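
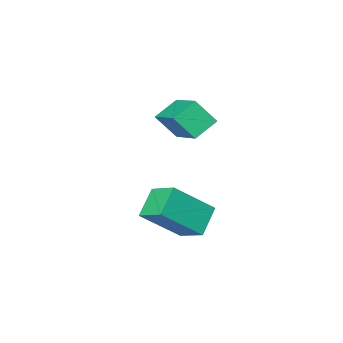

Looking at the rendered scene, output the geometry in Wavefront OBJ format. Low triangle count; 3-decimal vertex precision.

v -4.249 -3.842 -1.145
v -3.666 -4.42 -0.216
v -3.981 -2.036 -0.19
v -3.398 -2.614 0.739
v -3.262 -3.706 -1.679
v -2.679 -4.284 -0.75
v -2.994 -1.9 -0.724
v -2.411 -2.478 0.205
v -2.955 -1.981 -4.527
v -1.512 -2.438 -3.22
v -3.192 -0.82 -3.86
v -1.749 -1.277 -2.552
v -2.071 -1.363 -5.288
v -0.628 -1.82 -3.98
v -2.308 -0.202 -4.62
v -0.865 -0.659 -3.313
f 2 4 1
f 5 2 1
f 1 4 3
f 3 5 1
f 2 8 4
f 6 2 5
f 6 8 2
f 4 8 3
f 7 5 3
f 3 8 7
f 7 6 5
f 8 6 7
f 10 12 9
f 13 10 9
f 9 12 11
f 11 13 9
f 10 16 12
f 14 10 13
f 14 16 10
f 12 16 11
f 15 13 11
f 11 16 15
f 15 14 13
f 16 14 15



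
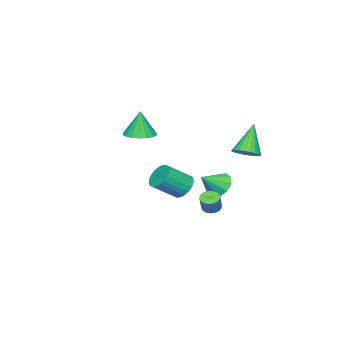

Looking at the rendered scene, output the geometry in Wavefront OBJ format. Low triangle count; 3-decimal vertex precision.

v -1.265 3.83 2.889
v -0.548 3.809 3.327
v -2.395 3.63 4.731
v -0.611 4.13 3.323
v -0.774 4.406 3.253
v -1.011 4.594 3.128
v -1.287 4.666 2.967
v -1.559 4.611 2.793
v -1.787 4.436 2.634
v -1.935 4.17 2.515
v -1.981 3.852 2.452
v -1.918 3.53 2.455
v -1.756 3.254 2.525
v -1.519 3.066 2.65
v -1.243 2.994 2.812
v -0.97 3.049 2.985
v -0.742 3.224 3.144
v -0.594 3.49 3.264
v 2 3.704 -0.067
v 2.276 4.125 -0.311
v 2.777 4.338 0.623
v 2.5 3.916 0.867
v 2.053 4.24 -0.217
v 2.553 4.453 0.716
v 1.818 4.233 -0.09
v 2.318 4.445 0.844
v 1.624 4.104 0.044
v 2.124 4.316 0.977
v 1.516 3.884 0.151
v 2.017 4.096 1.085
v 1.52 3.622 0.209
v 2.02 3.834 1.143
v 1.633 3.379 0.204
v 2.133 3.591 1.137
v 1.83 3.21 0.137
v 2.33 3.423 1.07
v 2.066 3.155 0.023
v 2.566 3.367 0.956
v 2.287 3.225 -0.112
v 2.787 3.438 0.822
v 2.442 3.405 -0.236
v 2.943 3.618 0.698
v 2.496 3.653 -0.321
v 2.996 3.866 0.612
v 2.436 3.913 -0.348
v 2.936 4.126 0.585
v -2.497 -1.129 -1.28
v -2.096 -1.48 -2.005
v -0.882 -2.322 -0.926
v -1.283 -1.971 -0.2
v -1.92 -1.179 -1.968
v -0.705 -2.021 -0.889
v -1.831 -0.87 -1.827
v -0.617 -1.712 -0.747
v -1.844 -0.6 -1.602
v -0.63 -1.442 -0.523
v -1.957 -0.411 -1.328
v -0.742 -1.253 -0.249
v -2.151 -0.331 -1.047
v -0.937 -1.174 0.032
v -2.398 -0.373 -0.801
v -1.184 -1.215 0.278
v -2.661 -0.53 -0.628
v -1.446 -1.372 0.451
v -2.898 -0.778 -0.554
v -1.684 -1.62 0.525
v -3.075 -1.079 -0.591
v -1.86 -1.921 0.488
v -3.163 -1.388 -0.733
v -1.949 -2.23 0.347
v -3.15 -1.658 -0.957
v -1.936 -2.5 0.122
v -3.038 -1.847 -1.231
v -1.823 -2.689 -0.152
v -2.843 -1.926 -1.512
v -1.629 -2.769 -0.433
v -2.596 -1.885 -1.758
v -1.382 -2.727 -0.679
v -2.334 -1.728 -1.931
v -1.119 -2.57 -0.852
v -1.818 -3.678 2.552
v -0.982 -3.151 2.607
v -1.922 -3.702 4.328
v -1.294 -2.84 2.593
v -1.71 -2.695 2.571
v -2.147 -2.744 2.545
v -2.519 -2.979 2.52
v -2.752 -3.353 2.502
v -2.8 -3.79 2.493
v -2.654 -4.206 2.496
v -2.343 -4.517 2.51
v -1.927 -4.662 2.532
v -1.49 -4.612 2.559
v -1.118 -4.378 2.583
v -0.885 -4.004 2.602
v -0.836 -3.567 2.61
v -1.771 1.784 -0.239
v -1.199 1.703 -0.993
v -0.689 1.256 0.639
v -1.123 2.239 -0.764
v -1.295 2.6 -0.335
v -1.649 2.65 0.131
v -2.049 2.369 0.456
v -2.343 1.864 0.515
v -2.419 1.329 0.287
v -2.247 0.967 -0.143
v -1.894 0.917 -0.609
v -1.493 1.199 -0.934
f 2 1 4
f 2 4 3
f 4 1 5
f 4 5 3
f 5 1 6
f 5 6 3
f 6 1 7
f 6 7 3
f 7 1 8
f 7 8 3
f 8 1 9
f 8 9 3
f 9 1 10
f 9 10 3
f 10 1 11
f 10 11 3
f 11 1 12
f 11 12 3
f 12 1 13
f 12 13 3
f 13 1 14
f 13 14 3
f 14 1 15
f 14 15 3
f 15 1 16
f 15 16 3
f 16 1 17
f 16 17 3
f 17 1 18
f 17 18 3
f 18 1 2
f 18 2 3
f 20 19 23
f 20 23 21
f 21 23 24
f 21 24 22
f 23 19 25
f 23 25 24
f 24 25 26
f 24 26 22
f 25 19 27
f 25 27 26
f 26 27 28
f 26 28 22
f 27 19 29
f 27 29 28
f 28 29 30
f 28 30 22
f 29 19 31
f 29 31 30
f 30 31 32
f 30 32 22
f 31 19 33
f 31 33 32
f 32 33 34
f 32 34 22
f 33 19 35
f 33 35 34
f 34 35 36
f 34 36 22
f 35 19 37
f 35 37 36
f 36 37 38
f 36 38 22
f 37 19 39
f 37 39 38
f 38 39 40
f 38 40 22
f 39 19 41
f 39 41 40
f 40 41 42
f 40 42 22
f 41 19 43
f 41 43 42
f 42 43 44
f 42 44 22
f 43 19 45
f 43 45 44
f 44 45 46
f 44 46 22
f 45 19 20
f 45 20 46
f 46 20 21
f 46 21 22
f 48 47 51
f 48 51 49
f 49 51 52
f 49 52 50
f 51 47 53
f 51 53 52
f 52 53 54
f 52 54 50
f 53 47 55
f 53 55 54
f 54 55 56
f 54 56 50
f 55 47 57
f 55 57 56
f 56 57 58
f 56 58 50
f 57 47 59
f 57 59 58
f 58 59 60
f 58 60 50
f 59 47 61
f 59 61 60
f 60 61 62
f 60 62 50
f 61 47 63
f 61 63 62
f 62 63 64
f 62 64 50
f 63 47 65
f 63 65 64
f 64 65 66
f 64 66 50
f 65 47 67
f 65 67 66
f 66 67 68
f 66 68 50
f 67 47 69
f 67 69 68
f 68 69 70
f 68 70 50
f 69 47 71
f 69 71 70
f 70 71 72
f 70 72 50
f 71 47 73
f 71 73 72
f 72 73 74
f 72 74 50
f 73 47 75
f 73 75 74
f 74 75 76
f 74 76 50
f 75 47 77
f 75 77 76
f 76 77 78
f 76 78 50
f 77 47 79
f 77 79 78
f 78 79 80
f 78 80 50
f 79 47 48
f 79 48 80
f 80 48 49
f 80 49 50
f 82 81 84
f 82 84 83
f 84 81 85
f 84 85 83
f 85 81 86
f 85 86 83
f 86 81 87
f 86 87 83
f 87 81 88
f 87 88 83
f 88 81 89
f 88 89 83
f 89 81 90
f 89 90 83
f 90 81 91
f 90 91 83
f 91 81 92
f 91 92 83
f 92 81 93
f 92 93 83
f 93 81 94
f 93 94 83
f 94 81 95
f 94 95 83
f 95 81 96
f 95 96 83
f 96 81 82
f 96 82 83
f 98 97 100
f 98 100 99
f 100 97 101
f 100 101 99
f 101 97 102
f 101 102 99
f 102 97 103
f 102 103 99
f 103 97 104
f 103 104 99
f 104 97 105
f 104 105 99
f 105 97 106
f 105 106 99
f 106 97 107
f 106 107 99
f 107 97 108
f 107 108 99
f 108 97 98
f 108 98 99



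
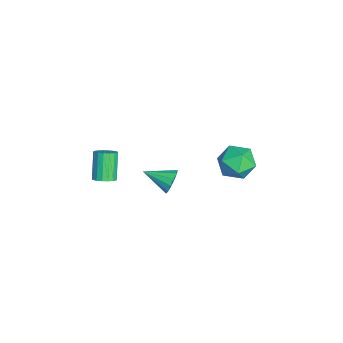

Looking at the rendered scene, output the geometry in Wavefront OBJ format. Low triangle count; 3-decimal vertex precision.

v 0.291 -3.438 0.488
v 0.61 -3.058 0.701
v -0.252 -2.962 1.825
v -0.571 -3.342 1.612
v 0.441 -2.924 0.559
v -0.422 -2.828 1.683
v 0.237 -2.907 0.401
v -0.626 -2.812 1.525
v 0.045 -3.013 0.263
v -0.817 -2.917 1.387
v -0.09 -3.215 0.177
v -0.952 -3.12 1.301
v -0.138 -3.469 0.161
v -1 -3.374 1.286
v -0.087 -3.715 0.221
v -0.95 -3.62 1.345
v 0.05 -3.898 0.342
v -0.813 -3.803 1.466
v 0.242 -3.975 0.496
v -0.62 -3.88 1.62
v 0.446 -3.929 0.648
v -0.417 -3.834 1.772
v 0.614 -3.771 0.764
v -0.248 -3.676 1.888
v 0.708 -3.536 0.816
v -0.154 -3.441 1.94
v 0.707 -3.279 0.794
v -0.155 -3.183 1.918
v -4.34 3.42 -3.515
v -3.548 3.569 -2.89
v -4.392 1.831 -3.07
v -3.6 1.98 -2.445
v -4.506 2.398 -2.23
v -4.473 3.379 -2.505
v -3.467 2.021 -3.455
v -3.434 3.002 -3.73
v -3.008 2.704 -2.853
v -3.65 2.937 -2.095
v -4.29 2.463 -3.865
v -4.932 2.696 -3.107
v -3.478 -0.333 -3.838
v -3.111 -0.219 -3.265
v -3.842 -1.647 -3.342
v -3.47 -0.092 -3.191
v -3.833 -0.041 -3.323
v -4.083 -0.083 -3.618
v -4.14 -0.205 -3.983
v -3.988 -0.367 -4.301
v -3.674 -0.519 -4.473
v -3.297 -0.611 -4.443
v -2.978 -0.616 -4.22
v -2.818 -0.531 -3.877
v -2.867 -0.383 -3.52
f 2 1 5
f 2 5 3
f 3 5 6
f 3 6 4
f 5 1 7
f 5 7 6
f 6 7 8
f 6 8 4
f 7 1 9
f 7 9 8
f 8 9 10
f 8 10 4
f 9 1 11
f 9 11 10
f 10 11 12
f 10 12 4
f 11 1 13
f 11 13 12
f 12 13 14
f 12 14 4
f 13 1 15
f 13 15 14
f 14 15 16
f 14 16 4
f 15 1 17
f 15 17 16
f 16 17 18
f 16 18 4
f 17 1 19
f 17 19 18
f 18 19 20
f 18 20 4
f 19 1 21
f 19 21 20
f 20 21 22
f 20 22 4
f 21 1 23
f 21 23 22
f 22 23 24
f 22 24 4
f 23 1 25
f 23 25 24
f 24 25 26
f 24 26 4
f 25 1 27
f 25 27 26
f 26 27 28
f 26 28 4
f 27 1 2
f 27 2 28
f 28 2 3
f 28 3 4
f 29 40 34
f 29 34 30
f 29 30 36
f 29 36 39
f 29 39 40
f 30 34 38
f 34 40 33
f 40 39 31
f 39 36 35
f 36 30 37
f 32 38 33
f 32 33 31
f 32 31 35
f 32 35 37
f 32 37 38
f 33 38 34
f 31 33 40
f 35 31 39
f 37 35 36
f 38 37 30
f 42 41 44
f 42 44 43
f 44 41 45
f 44 45 43
f 45 41 46
f 45 46 43
f 46 41 47
f 46 47 43
f 47 41 48
f 47 48 43
f 48 41 49
f 48 49 43
f 49 41 50
f 49 50 43
f 50 41 51
f 50 51 43
f 51 41 52
f 51 52 43
f 52 41 53
f 52 53 43
f 53 41 42
f 53 42 43



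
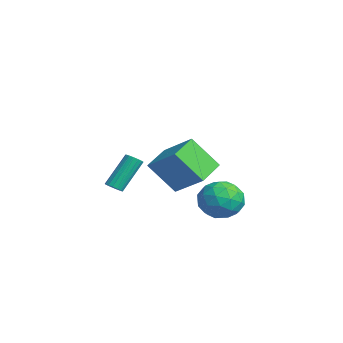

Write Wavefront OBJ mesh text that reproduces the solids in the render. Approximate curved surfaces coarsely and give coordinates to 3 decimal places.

v 2.275 -0.816 -0.225
v 3.77 0.091 0.956
v 2.839 0.396 -1.87
v 4.334 1.303 -0.689
v 3.366 -1.983 -0.711
v 4.861 -1.076 0.47
v 3.93 -0.771 -2.356
v 5.425 0.136 -1.175
v -1.753 -2.267 -4.091
v -1.439 -1.891 -4.267
v -1.954 -0.657 -2.545
v -2.267 -1.033 -2.369
v -1.66 -1.839 -4.37
v -2.174 -0.604 -2.649
v -1.901 -1.884 -4.41
v -2.416 -0.65 -2.688
v -2.108 -2.017 -4.376
v -2.623 -0.783 -2.655
v -2.234 -2.208 -4.277
v -2.749 -0.974 -2.556
v -2.25 -2.412 -4.136
v -2.765 -1.178 -2.414
v -2.152 -2.583 -3.984
v -2.666 -1.349 -2.262
v -1.962 -2.681 -3.856
v -2.477 -1.447 -2.135
v -1.724 -2.685 -3.783
v -2.239 -1.451 -2.061
v -1.493 -2.593 -3.78
v -2.008 -1.359 -2.058
v -1.321 -2.426 -3.848
v -1.836 -1.192 -2.126
v -1.248 -2.223 -3.972
v -1.763 -0.989 -2.25
v -1.291 -2.03 -4.123
v -1.806 -0.796 -2.401
v 2.443 2.043 -3.4
v 3.242 2.162 -4.342
v 3.858 1.118 -2.318
v 4.657 1.237 -3.26
v 4.286 2.24 -2.629
v 3.411 2.811 -3.298
v 3.689 0.469 -3.362
v 2.814 1.04 -4.031
v 4.011 1.19 -4.318
v 4.381 2.284 -3.866
v 2.719 0.996 -2.794
v 3.089 2.09 -2.342
v 2.718 2.184 -3.966
v 4.382 1.096 -2.694
v 4.164 1.685 -2.323
v 4.633 1.756 -2.877
v 2.818 2.565 -3.353
v 3.287 2.636 -3.906
v 3.901 2.681 -2.9
v 3.813 0.644 -2.754
v 4.282 0.715 -3.307
v 2.467 1.524 -3.783
v 2.936 1.595 -4.337
v 3.199 0.599 -3.76
v 3.64 1.682 -4.506
v 4.472 1.139 -3.87
v 3.903 0.687 -3.929
v 3.389 1.023 -4.323
v 3.857 2.326 -4.24
v 4.689 1.782 -3.604
v 4.471 2.371 -3.233
v 3.957 2.707 -3.626
v 4.31 1.754 -4.226
v 2.411 1.498 -3.056
v 3.243 0.954 -2.42
v 3.143 0.573 -3.034
v 2.629 0.909 -3.427
v 2.628 2.141 -2.79
v 3.46 1.598 -2.154
v 3.711 2.257 -2.337
v 3.197 2.593 -2.731
v 2.79 1.526 -2.434
f 2 4 1
f 5 2 1
f 1 4 3
f 3 5 1
f 2 8 4
f 6 2 5
f 6 8 2
f 4 8 3
f 7 5 3
f 3 8 7
f 7 6 5
f 8 6 7
f 10 9 13
f 10 13 11
f 11 13 14
f 11 14 12
f 13 9 15
f 13 15 14
f 14 15 16
f 14 16 12
f 15 9 17
f 15 17 16
f 16 17 18
f 16 18 12
f 17 9 19
f 17 19 18
f 18 19 20
f 18 20 12
f 19 9 21
f 19 21 20
f 20 21 22
f 20 22 12
f 21 9 23
f 21 23 22
f 22 23 24
f 22 24 12
f 23 9 25
f 23 25 24
f 24 25 26
f 24 26 12
f 25 9 27
f 25 27 26
f 26 27 28
f 26 28 12
f 27 9 29
f 27 29 28
f 28 29 30
f 28 30 12
f 29 9 31
f 29 31 30
f 30 31 32
f 30 32 12
f 31 9 33
f 31 33 32
f 32 33 34
f 32 34 12
f 33 9 35
f 33 35 34
f 34 35 36
f 34 36 12
f 35 9 10
f 35 10 36
f 36 10 11
f 36 11 12
f 37 74 53
f 74 48 77
f 53 77 42
f 74 77 53
f 37 53 49
f 53 42 54
f 49 54 38
f 53 54 49
f 37 49 58
f 49 38 59
f 58 59 44
f 49 59 58
f 37 58 70
f 58 44 73
f 70 73 47
f 58 73 70
f 37 70 74
f 70 47 78
f 74 78 48
f 70 78 74
f 38 54 65
f 54 42 68
f 65 68 46
f 54 68 65
f 42 77 55
f 77 48 76
f 55 76 41
f 77 76 55
f 48 78 75
f 78 47 71
f 75 71 39
f 78 71 75
f 47 73 72
f 73 44 60
f 72 60 43
f 73 60 72
f 44 59 64
f 59 38 61
f 64 61 45
f 59 61 64
f 40 66 52
f 66 46 67
f 52 67 41
f 66 67 52
f 40 52 50
f 52 41 51
f 50 51 39
f 52 51 50
f 40 50 57
f 50 39 56
f 57 56 43
f 50 56 57
f 40 57 62
f 57 43 63
f 62 63 45
f 57 63 62
f 40 62 66
f 62 45 69
f 66 69 46
f 62 69 66
f 41 67 55
f 67 46 68
f 55 68 42
f 67 68 55
f 39 51 75
f 51 41 76
f 75 76 48
f 51 76 75
f 43 56 72
f 56 39 71
f 72 71 47
f 56 71 72
f 45 63 64
f 63 43 60
f 64 60 44
f 63 60 64
f 46 69 65
f 69 45 61
f 65 61 38
f 69 61 65



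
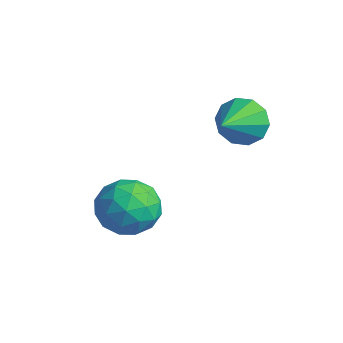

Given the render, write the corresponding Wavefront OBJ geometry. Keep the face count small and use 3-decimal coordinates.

v 1.111 -1.333 -0.149
v 1.672 -2.024 -0.937
v -0.532 -1.556 -1.123
v 0.029 -2.247 -1.911
v -0.147 -2.633 -0.801
v 0.869 -2.496 -0.199
v 0.271 -1.084 -1.861
v 1.287 -0.947 -1.259
v 1.153 -1.87 -1.995
v 0.894 -2.827 -1.34
v 0.246 -0.753 -0.72
v -0.013 -1.71 -0.065
v 1.536 -1.659 -0.458
v -0.396 -1.921 -1.602
v -0.499 -2.148 -0.95
v -0.169 -2.554 -1.413
v 1.064 -1.936 -0.024
v 1.393 -2.342 -0.487
v 0.324 -2.7 -0.407
v -0.253 -1.238 -1.573
v 0.076 -1.644 -2.036
v 1.309 -1.026 -0.647
v 1.639 -1.432 -1.11
v 0.816 -0.88 -1.653
v 1.56 -1.975 -1.543
v 0.594 -2.105 -2.115
v 0.737 -1.422 -2.085
v 1.334 -1.342 -1.732
v 1.408 -2.537 -1.158
v 0.442 -2.668 -1.73
v 0.339 -2.895 -1.078
v 0.936 -2.814 -0.724
v 1.103 -2.447 -1.779
v 0.698 -0.912 -0.33
v -0.268 -1.043 -0.902
v 0.204 -0.766 -1.336
v 0.801 -0.685 -0.982
v 0.546 -1.475 0.055
v -0.42 -1.605 -0.517
v -0.194 -2.238 -0.328
v 0.403 -2.158 0.025
v 0.037 -1.133 -0.281
v 1.562 1.949 2.347
v 2.105 1.844 1.551
v 2.338 0.611 3.053
v 2.395 2.21 1.926
v 2.368 2.477 2.462
v 2.032 2.542 2.954
v 1.517 2.38 3.215
v 1.019 2.054 3.144
v 0.728 1.688 2.769
v 0.756 1.421 2.233
v 1.092 1.356 1.74
v 1.607 1.518 1.48
f 1 38 17
f 38 12 41
f 17 41 6
f 38 41 17
f 1 17 13
f 17 6 18
f 13 18 2
f 17 18 13
f 1 13 22
f 13 2 23
f 22 23 8
f 13 23 22
f 1 22 34
f 22 8 37
f 34 37 11
f 22 37 34
f 1 34 38
f 34 11 42
f 38 42 12
f 34 42 38
f 2 18 29
f 18 6 32
f 29 32 10
f 18 32 29
f 6 41 19
f 41 12 40
f 19 40 5
f 41 40 19
f 12 42 39
f 42 11 35
f 39 35 3
f 42 35 39
f 11 37 36
f 37 8 24
f 36 24 7
f 37 24 36
f 8 23 28
f 23 2 25
f 28 25 9
f 23 25 28
f 4 30 16
f 30 10 31
f 16 31 5
f 30 31 16
f 4 16 14
f 16 5 15
f 14 15 3
f 16 15 14
f 4 14 21
f 14 3 20
f 21 20 7
f 14 20 21
f 4 21 26
f 21 7 27
f 26 27 9
f 21 27 26
f 4 26 30
f 26 9 33
f 30 33 10
f 26 33 30
f 5 31 19
f 31 10 32
f 19 32 6
f 31 32 19
f 3 15 39
f 15 5 40
f 39 40 12
f 15 40 39
f 7 20 36
f 20 3 35
f 36 35 11
f 20 35 36
f 9 27 28
f 27 7 24
f 28 24 8
f 27 24 28
f 10 33 29
f 33 9 25
f 29 25 2
f 33 25 29
f 44 43 46
f 44 46 45
f 46 43 47
f 46 47 45
f 47 43 48
f 47 48 45
f 48 43 49
f 48 49 45
f 49 43 50
f 49 50 45
f 50 43 51
f 50 51 45
f 51 43 52
f 51 52 45
f 52 43 53
f 52 53 45
f 53 43 54
f 53 54 45
f 54 43 44
f 54 44 45



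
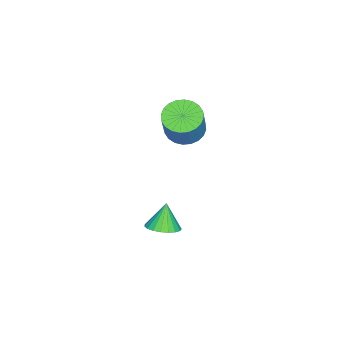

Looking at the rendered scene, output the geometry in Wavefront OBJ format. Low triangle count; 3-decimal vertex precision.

v 0.422 -2.975 -3.647
v 1.065 -2.361 -3.26
v -0.282 -3.105 -2.273
v 0.775 -2.11 -3.385
v 0.423 -2.009 -3.555
v 0.071 -2.075 -3.741
v -0.22 -2.296 -3.911
v -0.4 -2.635 -4.036
v -0.438 -3.032 -4.093
v -0.328 -3.42 -4.073
v -0.088 -3.73 -3.98
v 0.241 -3.91 -3.829
v 0.6 -3.928 -3.647
v 0.929 -3.781 -3.465
v 1.17 -3.495 -3.314
v 1.281 -3.119 -3.221
v 1.244 -2.717 -3.202
v -2.386 -3.025 2.275
v -1.406 -3.151 1.815
v -0.554 -2.921 3.565
v -1.534 -2.795 4.025
v -1.458 -2.73 1.785
v -0.606 -2.5 3.535
v -1.652 -2.354 1.829
v -0.8 -2.124 3.579
v -1.957 -2.08 1.942
v -1.105 -1.85 3.692
v -2.327 -1.95 2.105
v -1.476 -1.72 3.855
v -2.707 -1.984 2.294
v -1.855 -1.753 4.044
v -3.037 -2.176 2.48
v -2.186 -1.945 4.23
v -3.269 -2.497 2.635
v -2.417 -2.267 4.385
v -3.366 -2.899 2.735
v -2.514 -2.669 4.485
v -3.314 -3.32 2.765
v -2.462 -3.09 4.515
v -3.12 -3.696 2.721
v -2.268 -3.466 4.471
v -2.815 -3.97 2.608
v -1.963 -3.74 4.358
v -2.444 -4.1 2.445
v -1.593 -3.87 4.195
v -2.065 -4.067 2.256
v -1.213 -3.836 4.006
v -1.734 -3.875 2.07
v -0.883 -3.644 3.82
v -1.503 -3.553 1.915
v -0.651 -3.323 3.665
f 2 1 4
f 2 4 3
f 4 1 5
f 4 5 3
f 5 1 6
f 5 6 3
f 6 1 7
f 6 7 3
f 7 1 8
f 7 8 3
f 8 1 9
f 8 9 3
f 9 1 10
f 9 10 3
f 10 1 11
f 10 11 3
f 11 1 12
f 11 12 3
f 12 1 13
f 12 13 3
f 13 1 14
f 13 14 3
f 14 1 15
f 14 15 3
f 15 1 16
f 15 16 3
f 16 1 17
f 16 17 3
f 17 1 2
f 17 2 3
f 19 18 22
f 19 22 20
f 20 22 23
f 20 23 21
f 22 18 24
f 22 24 23
f 23 24 25
f 23 25 21
f 24 18 26
f 24 26 25
f 25 26 27
f 25 27 21
f 26 18 28
f 26 28 27
f 27 28 29
f 27 29 21
f 28 18 30
f 28 30 29
f 29 30 31
f 29 31 21
f 30 18 32
f 30 32 31
f 31 32 33
f 31 33 21
f 32 18 34
f 32 34 33
f 33 34 35
f 33 35 21
f 34 18 36
f 34 36 35
f 35 36 37
f 35 37 21
f 36 18 38
f 36 38 37
f 37 38 39
f 37 39 21
f 38 18 40
f 38 40 39
f 39 40 41
f 39 41 21
f 40 18 42
f 40 42 41
f 41 42 43
f 41 43 21
f 42 18 44
f 42 44 43
f 43 44 45
f 43 45 21
f 44 18 46
f 44 46 45
f 45 46 47
f 45 47 21
f 46 18 48
f 46 48 47
f 47 48 49
f 47 49 21
f 48 18 50
f 48 50 49
f 49 50 51
f 49 51 21
f 50 18 19
f 50 19 51
f 51 19 20
f 51 20 21



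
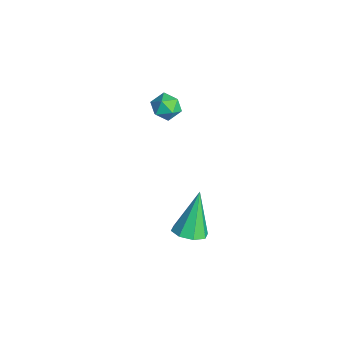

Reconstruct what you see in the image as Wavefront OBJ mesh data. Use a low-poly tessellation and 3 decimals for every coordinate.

v -2.071 -1.14 0.389
v -1.629 -0.83 -0.013
v -1.291 -1.29 1.133
v -0.849 -0.98 0.731
v -1.346 -0.629 1.019
v -1.828 -0.537 0.559
v -1.092 -1.583 0.561
v -1.574 -1.491 0.101
v -1.024 -1.104 0.094
v -1.181 -0.514 0.377
v -1.739 -1.606 0.743
v -1.896 -1.016 1.026
v 3.595 -1.69 -2.068
v 4.151 -1.252 -2.01
v 2.945 -1.09 -0.352
v 3.725 -1.017 -2.254
v 3.224 -1.177 -2.388
v 2.94 -1.637 -2.335
v 3.04 -2.128 -2.125
v 3.465 -2.363 -1.882
v 3.967 -2.203 -1.747
v 4.251 -1.743 -1.8
f 1 12 6
f 1 6 2
f 1 2 8
f 1 8 11
f 1 11 12
f 2 6 10
f 6 12 5
f 12 11 3
f 11 8 7
f 8 2 9
f 4 10 5
f 4 5 3
f 4 3 7
f 4 7 9
f 4 9 10
f 5 10 6
f 3 5 12
f 7 3 11
f 9 7 8
f 10 9 2
f 14 13 16
f 14 16 15
f 16 13 17
f 16 17 15
f 17 13 18
f 17 18 15
f 18 13 19
f 18 19 15
f 19 13 20
f 19 20 15
f 20 13 21
f 20 21 15
f 21 13 22
f 21 22 15
f 22 13 14
f 22 14 15



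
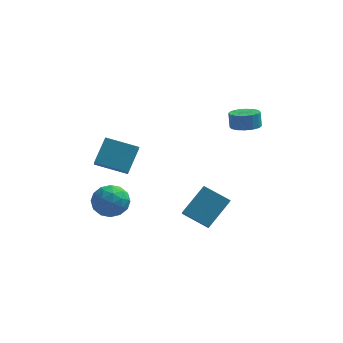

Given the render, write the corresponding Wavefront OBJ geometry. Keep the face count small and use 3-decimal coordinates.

v -4.679 1.94 0.212
v -4.555 1.061 0.973
v -4.162 3.137 1.51
v -4.038 2.257 2.272
v -2.762 1.723 -0.352
v -2.638 0.843 0.41
v -2.245 2.919 0.947
v -2.121 2.04 1.708
v -3.169 0.102 -0.987
v -2.393 -0.738 -0.902
v -4.527 -1.122 -0.678
v -3.751 -1.962 -0.593
v -3.812 -1.153 0.217
v -2.972 -0.397 0.026
v -3.948 -1.463 -1.606
v -3.108 -0.707 -1.797
v -2.875 -1.705 -1.285
v -2.791 -1.514 -0.158
v -4.129 -0.346 -1.422
v -4.045 -0.155 -0.295
v -2.661 -0.211 -0.972
v -4.259 -1.649 -0.608
v -4.294 -1.174 -0.132
v -3.838 -1.668 -0.082
v -3.002 -0.01 -0.426
v -2.546 -0.504 -0.376
v -3.38 -0.748 0.282
v -4.374 -1.356 -1.204
v -3.918 -1.85 -1.154
v -3.082 -0.192 -1.498
v -2.626 -0.686 -1.448
v -3.54 -1.112 -1.862
v -2.489 -1.273 -1.147
v -3.287 -1.992 -0.965
v -3.403 -1.699 -1.561
v -2.909 -1.254 -1.673
v -2.439 -1.16 -0.485
v -3.238 -1.879 -0.303
v -3.273 -1.404 0.173
v -2.78 -0.96 0.061
v -2.722 -1.728 -0.709
v -3.682 0.019 -1.277
v -4.481 -0.7 -1.095
v -4.14 -0.9 -1.641
v -3.647 -0.456 -1.753
v -3.633 0.132 -0.615
v -4.431 -0.587 -0.433
v -4.011 -0.606 0.093
v -3.517 -0.161 -0.019
v -4.198 -0.132 -0.871
v 3.737 3.553 2.701
v 4.633 3.563 2.785
v 4.539 3.837 3.763
v 3.643 3.827 3.679
v 4.52 3.995 2.653
v 4.425 4.269 3.631
v 4.196 4.309 2.534
v 4.102 4.583 3.512
v 3.75 4.42 2.459
v 3.656 4.694 3.437
v 3.3 4.299 2.45
v 3.206 4.573 3.428
v 2.968 3.978 2.508
v 2.873 4.252 3.486
v 2.841 3.543 2.617
v 2.747 3.817 3.595
v 2.955 3.111 2.749
v 2.86 3.385 3.727
v 3.278 2.797 2.868
v 3.184 3.071 3.846
v 3.724 2.686 2.943
v 3.63 2.96 3.921
v 4.174 2.807 2.952
v 4.08 3.081 3.93
v 4.507 3.128 2.894
v 4.412 3.402 3.872
v 0.509 -1.542 -1.097
v 1.617 -0.33 0.275
v 0.43 -0.569 -1.893
v 1.538 0.644 -0.521
v 2.002 -2.044 -1.859
v 3.11 -0.831 -0.487
v 1.923 -1.07 -2.655
v 3.031 0.142 -1.283
f 2 4 1
f 5 2 1
f 1 4 3
f 3 5 1
f 2 8 4
f 6 2 5
f 6 8 2
f 4 8 3
f 7 5 3
f 3 8 7
f 7 6 5
f 8 6 7
f 9 46 25
f 46 20 49
f 25 49 14
f 46 49 25
f 9 25 21
f 25 14 26
f 21 26 10
f 25 26 21
f 9 21 30
f 21 10 31
f 30 31 16
f 21 31 30
f 9 30 42
f 30 16 45
f 42 45 19
f 30 45 42
f 9 42 46
f 42 19 50
f 46 50 20
f 42 50 46
f 10 26 37
f 26 14 40
f 37 40 18
f 26 40 37
f 14 49 27
f 49 20 48
f 27 48 13
f 49 48 27
f 20 50 47
f 50 19 43
f 47 43 11
f 50 43 47
f 19 45 44
f 45 16 32
f 44 32 15
f 45 32 44
f 16 31 36
f 31 10 33
f 36 33 17
f 31 33 36
f 12 38 24
f 38 18 39
f 24 39 13
f 38 39 24
f 12 24 22
f 24 13 23
f 22 23 11
f 24 23 22
f 12 22 29
f 22 11 28
f 29 28 15
f 22 28 29
f 12 29 34
f 29 15 35
f 34 35 17
f 29 35 34
f 12 34 38
f 34 17 41
f 38 41 18
f 34 41 38
f 13 39 27
f 39 18 40
f 27 40 14
f 39 40 27
f 11 23 47
f 23 13 48
f 47 48 20
f 23 48 47
f 15 28 44
f 28 11 43
f 44 43 19
f 28 43 44
f 17 35 36
f 35 15 32
f 36 32 16
f 35 32 36
f 18 41 37
f 41 17 33
f 37 33 10
f 41 33 37
f 52 51 55
f 52 55 53
f 53 55 56
f 53 56 54
f 55 51 57
f 55 57 56
f 56 57 58
f 56 58 54
f 57 51 59
f 57 59 58
f 58 59 60
f 58 60 54
f 59 51 61
f 59 61 60
f 60 61 62
f 60 62 54
f 61 51 63
f 61 63 62
f 62 63 64
f 62 64 54
f 63 51 65
f 63 65 64
f 64 65 66
f 64 66 54
f 65 51 67
f 65 67 66
f 66 67 68
f 66 68 54
f 67 51 69
f 67 69 68
f 68 69 70
f 68 70 54
f 69 51 71
f 69 71 70
f 70 71 72
f 70 72 54
f 71 51 73
f 71 73 72
f 72 73 74
f 72 74 54
f 73 51 75
f 73 75 74
f 74 75 76
f 74 76 54
f 75 51 52
f 75 52 76
f 76 52 53
f 76 53 54
f 78 80 77
f 81 78 77
f 77 80 79
f 79 81 77
f 78 84 80
f 82 78 81
f 82 84 78
f 80 84 79
f 83 81 79
f 79 84 83
f 83 82 81
f 84 82 83



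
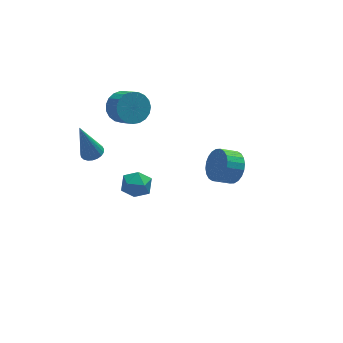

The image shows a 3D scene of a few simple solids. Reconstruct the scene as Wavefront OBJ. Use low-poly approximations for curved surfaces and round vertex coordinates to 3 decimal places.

v -1.229 3.392 1.021
v -0.755 2.984 0.346
v -0.476 2.02 1.125
v -0.951 2.428 1.799
v -0.486 3.198 0.514
v -0.207 2.234 1.293
v -0.346 3.445 0.77
v -0.067 2.482 1.549
v -0.358 3.683 1.069
v -0.079 2.72 1.848
v -0.521 3.871 1.36
v -0.242 2.907 2.139
v -0.807 3.976 1.592
v -0.528 3.012 2.371
v -1.165 3.98 1.725
v -0.887 3.016 2.504
v -1.535 3.882 1.737
v -1.256 2.918 2.515
v -1.852 3.699 1.624
v -1.573 2.736 2.403
v -2.061 3.464 1.407
v -1.782 2.5 2.186
v -2.127 3.215 1.124
v -1.848 2.252 1.902
v -2.037 2.998 0.822
v -1.758 2.034 1.601
v -1.807 2.848 0.555
v -1.529 1.885 1.334
v -1.478 2.793 0.368
v -1.199 1.829 1.147
v -1.106 2.841 0.294
v -0.827 1.877 1.073
v 4.023 1.654 -4.137
v 4.428 1.153 -3.426
v 3.501 1.164 -2.891
v 3.097 1.666 -3.603
v 4.496 1.504 -3.315
v 3.569 1.515 -2.781
v 4.492 1.879 -3.33
v 3.565 1.89 -2.795
v 4.417 2.219 -3.468
v 3.49 2.23 -2.933
v 4.281 2.473 -3.707
v 3.355 2.484 -3.172
v 4.107 2.603 -4.012
v 3.18 2.614 -3.478
v 3.92 2.588 -4.336
v 2.993 2.599 -3.802
v 3.748 2.431 -4.63
v 2.822 2.442 -4.096
v 3.619 2.156 -4.849
v 2.692 2.167 -4.314
v 3.551 1.805 -4.959
v 2.624 1.816 -4.425
v 3.555 1.43 -4.945
v 2.628 1.441 -4.41
v 3.63 1.09 -4.807
v 2.703 1.101 -4.272
v 3.765 0.836 -4.568
v 2.839 0.847 -4.033
v 3.94 0.706 -4.262
v 3.013 0.717 -3.728
v 4.127 0.721 -3.938
v 3.2 0.732 -3.404
v 4.298 0.878 -3.644
v 3.372 0.889 -3.11
v -2.773 -2.715 1.574
v -2.037 -3.05 1.528
v -3.083 -3.53 2.552
v -2.347 -3.865 2.506
v -2.43 -3.107 2.777
v -2.239 -2.603 2.172
v -2.881 -3.977 1.908
v -2.69 -3.473 1.303
v -2.104 -3.83 1.734
v -1.826 -3.292 2.271
v -3.294 -3.288 1.809
v -3.016 -2.75 2.346
v -3.062 2.642 -1.447
v -2.479 2.561 -1.288
v -3.618 2.778 0.667
v -2.493 2.814 -1.309
v -2.607 3.036 -1.353
v -2.799 3.191 -1.413
v -3.036 3.25 -1.479
v -3.278 3.205 -1.54
v -3.483 3.062 -1.585
v -3.615 2.846 -1.605
v -3.651 2.595 -1.599
v -3.586 2.352 -1.566
v -3.43 2.159 -1.512
v -3.21 2.05 -1.448
v -2.965 2.043 -1.383
v -2.737 2.14 -1.329
v -2.565 2.323 -1.296
f 2 1 5
f 2 5 3
f 3 5 6
f 3 6 4
f 5 1 7
f 5 7 6
f 6 7 8
f 6 8 4
f 7 1 9
f 7 9 8
f 8 9 10
f 8 10 4
f 9 1 11
f 9 11 10
f 10 11 12
f 10 12 4
f 11 1 13
f 11 13 12
f 12 13 14
f 12 14 4
f 13 1 15
f 13 15 14
f 14 15 16
f 14 16 4
f 15 1 17
f 15 17 16
f 16 17 18
f 16 18 4
f 17 1 19
f 17 19 18
f 18 19 20
f 18 20 4
f 19 1 21
f 19 21 20
f 20 21 22
f 20 22 4
f 21 1 23
f 21 23 22
f 22 23 24
f 22 24 4
f 23 1 25
f 23 25 24
f 24 25 26
f 24 26 4
f 25 1 27
f 25 27 26
f 26 27 28
f 26 28 4
f 27 1 29
f 27 29 28
f 28 29 30
f 28 30 4
f 29 1 31
f 29 31 30
f 30 31 32
f 30 32 4
f 31 1 2
f 31 2 32
f 32 2 3
f 32 3 4
f 34 33 37
f 34 37 35
f 35 37 38
f 35 38 36
f 37 33 39
f 37 39 38
f 38 39 40
f 38 40 36
f 39 33 41
f 39 41 40
f 40 41 42
f 40 42 36
f 41 33 43
f 41 43 42
f 42 43 44
f 42 44 36
f 43 33 45
f 43 45 44
f 44 45 46
f 44 46 36
f 45 33 47
f 45 47 46
f 46 47 48
f 46 48 36
f 47 33 49
f 47 49 48
f 48 49 50
f 48 50 36
f 49 33 51
f 49 51 50
f 50 51 52
f 50 52 36
f 51 33 53
f 51 53 52
f 52 53 54
f 52 54 36
f 53 33 55
f 53 55 54
f 54 55 56
f 54 56 36
f 55 33 57
f 55 57 56
f 56 57 58
f 56 58 36
f 57 33 59
f 57 59 58
f 58 59 60
f 58 60 36
f 59 33 61
f 59 61 60
f 60 61 62
f 60 62 36
f 61 33 63
f 61 63 62
f 62 63 64
f 62 64 36
f 63 33 65
f 63 65 64
f 64 65 66
f 64 66 36
f 65 33 34
f 65 34 66
f 66 34 35
f 66 35 36
f 67 78 72
f 67 72 68
f 67 68 74
f 67 74 77
f 67 77 78
f 68 72 76
f 72 78 71
f 78 77 69
f 77 74 73
f 74 68 75
f 70 76 71
f 70 71 69
f 70 69 73
f 70 73 75
f 70 75 76
f 71 76 72
f 69 71 78
f 73 69 77
f 75 73 74
f 76 75 68
f 80 79 82
f 80 82 81
f 82 79 83
f 82 83 81
f 83 79 84
f 83 84 81
f 84 79 85
f 84 85 81
f 85 79 86
f 85 86 81
f 86 79 87
f 86 87 81
f 87 79 88
f 87 88 81
f 88 79 89
f 88 89 81
f 89 79 90
f 89 90 81
f 90 79 91
f 90 91 81
f 91 79 92
f 91 92 81
f 92 79 93
f 92 93 81
f 93 79 94
f 93 94 81
f 94 79 95
f 94 95 81
f 95 79 80
f 95 80 81



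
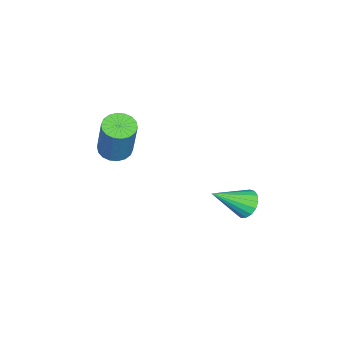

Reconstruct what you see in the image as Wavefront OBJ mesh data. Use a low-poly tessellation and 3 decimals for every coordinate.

v -3.394 -0.954 3.243
v -3.031 -1.367 3.22
v -2.563 -1.039 4.714
v -2.926 -0.626 4.737
v -2.902 -1.176 3.137
v -2.434 -0.848 4.632
v -2.87 -0.941 3.076
v -2.402 -0.613 4.57
v -2.942 -0.709 3.047
v -2.474 -0.381 4.542
v -3.104 -0.525 3.058
v -2.635 -0.197 4.552
v -3.322 -0.426 3.105
v -2.854 -0.099 4.599
v -3.556 -0.432 3.179
v -3.087 -0.104 4.673
v -3.757 -0.541 3.266
v -3.289 -0.213 4.76
v -3.886 -0.732 3.348
v -3.418 -0.404 4.843
v -3.918 -0.967 3.41
v -3.45 -0.639 4.904
v -3.846 -1.199 3.438
v -3.378 -0.871 4.933
v -3.685 -1.383 3.428
v -3.216 -1.055 4.922
v -3.466 -1.481 3.381
v -2.998 -1.154 4.875
v -3.233 -1.476 3.307
v -2.764 -1.148 4.801
v -3.604 3.2 1.48
v -3.266 3.588 1.643
v -2.936 2.28 2.28
v -3.458 3.597 1.815
v -3.684 3.516 1.91
v -3.892 3.362 1.907
v -4.034 3.171 1.806
v -4.077 2.987 1.631
v -4.012 2.851 1.42
v -3.854 2.795 1.224
v -3.639 2.832 1.086
v -3.415 2.953 1.038
v -3.235 3.131 1.092
v -3.14 3.324 1.235
v -3.151 3.489 1.433
f 2 1 5
f 2 5 3
f 3 5 6
f 3 6 4
f 5 1 7
f 5 7 6
f 6 7 8
f 6 8 4
f 7 1 9
f 7 9 8
f 8 9 10
f 8 10 4
f 9 1 11
f 9 11 10
f 10 11 12
f 10 12 4
f 11 1 13
f 11 13 12
f 12 13 14
f 12 14 4
f 13 1 15
f 13 15 14
f 14 15 16
f 14 16 4
f 15 1 17
f 15 17 16
f 16 17 18
f 16 18 4
f 17 1 19
f 17 19 18
f 18 19 20
f 18 20 4
f 19 1 21
f 19 21 20
f 20 21 22
f 20 22 4
f 21 1 23
f 21 23 22
f 22 23 24
f 22 24 4
f 23 1 25
f 23 25 24
f 24 25 26
f 24 26 4
f 25 1 27
f 25 27 26
f 26 27 28
f 26 28 4
f 27 1 29
f 27 29 28
f 28 29 30
f 28 30 4
f 29 1 2
f 29 2 30
f 30 2 3
f 30 3 4
f 32 31 34
f 32 34 33
f 34 31 35
f 34 35 33
f 35 31 36
f 35 36 33
f 36 31 37
f 36 37 33
f 37 31 38
f 37 38 33
f 38 31 39
f 38 39 33
f 39 31 40
f 39 40 33
f 40 31 41
f 40 41 33
f 41 31 42
f 41 42 33
f 42 31 43
f 42 43 33
f 43 31 44
f 43 44 33
f 44 31 45
f 44 45 33
f 45 31 32
f 45 32 33



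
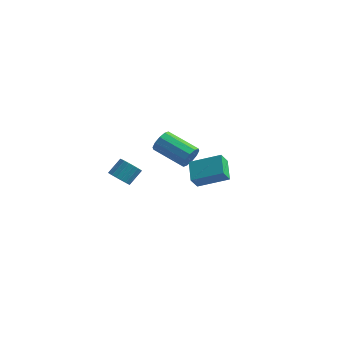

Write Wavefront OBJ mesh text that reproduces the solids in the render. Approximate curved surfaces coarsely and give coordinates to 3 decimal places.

v 2.227 -0.824 -1.814
v 2.085 -1.326 -1.093
v 1.583 0.243 -1.197
v 1.441 -0.26 -0.476
v 3.839 -0.26 -1.104
v 3.697 -0.763 -0.383
v 3.195 0.806 -0.487
v 3.053 0.304 0.234
v -0.122 3.133 -2.525
v 0.127 3.557 -1.959
v -1.848 3.771 -1.249
v -2.098 3.347 -1.815
v 0.029 3.837 -2.316
v -1.946 4.051 -1.605
v -0.126 3.848 -2.752
v -2.102 4.062 -2.042
v -0.281 3.586 -3.102
v -2.256 3.8 -2.391
v -0.374 3.15 -3.231
v -2.35 3.365 -2.521
v -0.372 2.709 -3.091
v -2.347 2.923 -2.381
v -0.274 2.429 -2.735
v -2.249 2.643 -2.024
v -0.118 2.418 -2.298
v -2.094 2.632 -1.588
v 0.036 2.68 -1.949
v -1.939 2.894 -1.238
v 0.13 3.115 -1.819
v -1.846 3.33 -1.109
v -0.525 -4.336 0.027
v -0.13 -4.787 0.325
v 0.181 -4.036 1.051
v -0.215 -3.584 0.753
v 0.05 -4.665 0.121
v 0.361 -3.914 0.848
v 0.117 -4.478 -0.101
v 0.428 -3.727 0.625
v 0.056 -4.262 -0.298
v 0.367 -3.511 0.428
v -0.12 -4.061 -0.43
v 0.191 -3.31 0.296
v -0.376 -3.915 -0.472
v -0.065 -3.163 0.254
v -0.662 -3.851 -0.416
v -0.351 -3.1 0.311
v -0.921 -3.884 -0.271
v -0.61 -3.133 0.455
v -1.101 -4.006 -0.068
v -0.79 -3.255 0.659
v -1.168 -4.193 0.155
v -0.857 -3.442 0.881
v -1.107 -4.409 0.352
v -0.796 -3.658 1.078
v -0.931 -4.61 0.484
v -0.62 -3.859 1.21
v -0.675 -4.757 0.526
v -0.364 -4.005 1.252
v -0.389 -4.82 0.469
v -0.078 -4.069 1.196
f 2 4 1
f 5 2 1
f 1 4 3
f 3 5 1
f 2 8 4
f 6 2 5
f 6 8 2
f 4 8 3
f 7 5 3
f 3 8 7
f 7 6 5
f 8 6 7
f 10 9 13
f 10 13 11
f 11 13 14
f 11 14 12
f 13 9 15
f 13 15 14
f 14 15 16
f 14 16 12
f 15 9 17
f 15 17 16
f 16 17 18
f 16 18 12
f 17 9 19
f 17 19 18
f 18 19 20
f 18 20 12
f 19 9 21
f 19 21 20
f 20 21 22
f 20 22 12
f 21 9 23
f 21 23 22
f 22 23 24
f 22 24 12
f 23 9 25
f 23 25 24
f 24 25 26
f 24 26 12
f 25 9 27
f 25 27 26
f 26 27 28
f 26 28 12
f 27 9 29
f 27 29 28
f 28 29 30
f 28 30 12
f 29 9 10
f 29 10 30
f 30 10 11
f 30 11 12
f 32 31 35
f 32 35 33
f 33 35 36
f 33 36 34
f 35 31 37
f 35 37 36
f 36 37 38
f 36 38 34
f 37 31 39
f 37 39 38
f 38 39 40
f 38 40 34
f 39 31 41
f 39 41 40
f 40 41 42
f 40 42 34
f 41 31 43
f 41 43 42
f 42 43 44
f 42 44 34
f 43 31 45
f 43 45 44
f 44 45 46
f 44 46 34
f 45 31 47
f 45 47 46
f 46 47 48
f 46 48 34
f 47 31 49
f 47 49 48
f 48 49 50
f 48 50 34
f 49 31 51
f 49 51 50
f 50 51 52
f 50 52 34
f 51 31 53
f 51 53 52
f 52 53 54
f 52 54 34
f 53 31 55
f 53 55 54
f 54 55 56
f 54 56 34
f 55 31 57
f 55 57 56
f 56 57 58
f 56 58 34
f 57 31 59
f 57 59 58
f 58 59 60
f 58 60 34
f 59 31 32
f 59 32 60
f 60 32 33
f 60 33 34



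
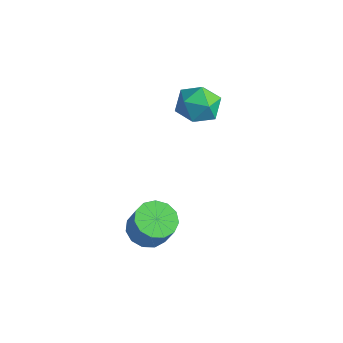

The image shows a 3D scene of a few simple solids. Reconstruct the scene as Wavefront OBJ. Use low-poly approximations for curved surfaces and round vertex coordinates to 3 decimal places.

v 0.64 4.533 2.699
v 1.065 3.83 1.886
v -0.845 3.41 2.894
v -0.42 2.707 2.081
v 0.105 2.787 3.108
v 1.023 3.481 2.988
v -0.803 3.759 1.792
v 0.115 4.453 1.672
v 0.174 3.351 1.325
v 0.735 2.75 2.139
v -0.515 4.49 2.641
v 0.046 3.889 3.455
v 1.22 -0.272 -3.598
v 2.108 0.009 -4.038
v 2.828 -0.046 -2.621
v 1.94 -0.328 -2.182
v 1.84 0.5 -3.883
v 2.559 0.444 -2.466
v 1.375 0.745 -3.637
v 2.094 0.69 -2.22
v 0.861 0.668 -3.379
v 1.58 0.612 -1.962
v 0.461 0.292 -3.191
v 1.18 0.236 -1.774
v 0.302 -0.263 -3.132
v 1.021 -0.319 -1.715
v 0.435 -0.821 -3.221
v 1.154 -0.877 -1.804
v 0.817 -1.205 -3.43
v 1.536 -1.261 -2.013
v 1.327 -1.292 -3.693
v 2.046 -1.348 -2.276
v 1.803 -1.056 -3.925
v 2.523 -1.112 -2.508
v 2.095 -0.571 -4.054
v 2.814 -0.626 -2.637
f 1 12 6
f 1 6 2
f 1 2 8
f 1 8 11
f 1 11 12
f 2 6 10
f 6 12 5
f 12 11 3
f 11 8 7
f 8 2 9
f 4 10 5
f 4 5 3
f 4 3 7
f 4 7 9
f 4 9 10
f 5 10 6
f 3 5 12
f 7 3 11
f 9 7 8
f 10 9 2
f 14 13 17
f 14 17 15
f 15 17 18
f 15 18 16
f 17 13 19
f 17 19 18
f 18 19 20
f 18 20 16
f 19 13 21
f 19 21 20
f 20 21 22
f 20 22 16
f 21 13 23
f 21 23 22
f 22 23 24
f 22 24 16
f 23 13 25
f 23 25 24
f 24 25 26
f 24 26 16
f 25 13 27
f 25 27 26
f 26 27 28
f 26 28 16
f 27 13 29
f 27 29 28
f 28 29 30
f 28 30 16
f 29 13 31
f 29 31 30
f 30 31 32
f 30 32 16
f 31 13 33
f 31 33 32
f 32 33 34
f 32 34 16
f 33 13 35
f 33 35 34
f 34 35 36
f 34 36 16
f 35 13 14
f 35 14 36
f 36 14 15
f 36 15 16



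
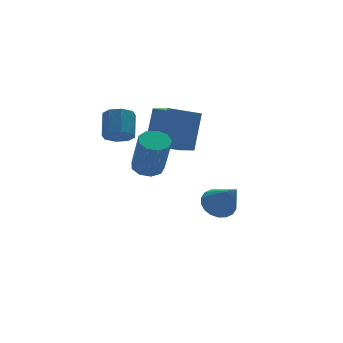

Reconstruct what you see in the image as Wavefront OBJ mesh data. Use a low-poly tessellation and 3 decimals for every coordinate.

v 1.008 2.731 -1.781
v 1.806 2.966 -1.666
v 1.192 1.409 -0.359
v 1.619 3.19 -1.433
v 1.311 3.324 -1.269
v 0.943 3.34 -1.206
v 0.587 3.236 -1.257
v 0.315 3.031 -1.412
v 0.18 2.767 -1.639
v 0.209 2.496 -1.895
v 0.396 2.272 -2.129
v 0.705 2.138 -2.293
v 1.073 2.122 -2.356
v 1.428 2.227 -2.305
v 1.7 2.431 -2.15
v 1.835 2.695 -1.922
v -2.87 1.489 1.799
v -2.532 0.923 1.564
v -2.552 0.145 3.406
v -2.89 0.711 3.641
v -2.217 1.255 1.707
v -2.237 0.476 3.549
v -2.208 1.695 1.893
v -2.228 0.917 3.736
v -2.508 2.04 2.036
v -2.529 1.261 3.878
v -2.978 2.127 2.067
v -2.998 1.348 3.909
v -3.397 1.915 1.973
v -3.418 1.137 3.815
v -3.57 1.504 1.798
v -3.59 0.726 3.64
v -3.415 1.087 1.623
v -3.435 0.308 3.465
v -3.005 0.857 1.53
v -3.025 0.079 3.372
v -0.561 3.391 1.478
v -0.512 2.013 2.042
v -2.061 3.556 2.01
v -2.012 2.178 2.574
v 0.132 4.122 3.206
v 0.181 2.744 3.77
v -1.368 4.287 3.738
v -1.319 2.909 4.302
v -3.716 2.514 3.264
v -3.205 2.699 2.838
v -2.793 3.57 3.71
v -3.304 3.386 4.136
v -3.644 2.982 2.762
v -3.232 3.854 3.634
v -4.125 2.992 2.98
v -3.713 3.863 3.852
v -4.367 2.721 3.364
v -3.954 3.593 4.236
v -4.227 2.33 3.69
v -3.815 3.201 4.562
v -3.788 2.046 3.766
v -3.376 2.918 4.638
v -3.307 2.037 3.548
v -2.895 2.908 4.42
v -3.066 2.307 3.164
v -2.653 3.179 4.036
f 2 1 4
f 2 4 3
f 4 1 5
f 4 5 3
f 5 1 6
f 5 6 3
f 6 1 7
f 6 7 3
f 7 1 8
f 7 8 3
f 8 1 9
f 8 9 3
f 9 1 10
f 9 10 3
f 10 1 11
f 10 11 3
f 11 1 12
f 11 12 3
f 12 1 13
f 12 13 3
f 13 1 14
f 13 14 3
f 14 1 15
f 14 15 3
f 15 1 16
f 15 16 3
f 16 1 2
f 16 2 3
f 18 17 21
f 18 21 19
f 19 21 22
f 19 22 20
f 21 17 23
f 21 23 22
f 22 23 24
f 22 24 20
f 23 17 25
f 23 25 24
f 24 25 26
f 24 26 20
f 25 17 27
f 25 27 26
f 26 27 28
f 26 28 20
f 27 17 29
f 27 29 28
f 28 29 30
f 28 30 20
f 29 17 31
f 29 31 30
f 30 31 32
f 30 32 20
f 31 17 33
f 31 33 32
f 32 33 34
f 32 34 20
f 33 17 35
f 33 35 34
f 34 35 36
f 34 36 20
f 35 17 18
f 35 18 36
f 36 18 19
f 36 19 20
f 38 40 37
f 41 38 37
f 37 40 39
f 39 41 37
f 38 44 40
f 42 38 41
f 42 44 38
f 40 44 39
f 43 41 39
f 39 44 43
f 43 42 41
f 44 42 43
f 46 45 49
f 46 49 47
f 47 49 50
f 47 50 48
f 49 45 51
f 49 51 50
f 50 51 52
f 50 52 48
f 51 45 53
f 51 53 52
f 52 53 54
f 52 54 48
f 53 45 55
f 53 55 54
f 54 55 56
f 54 56 48
f 55 45 57
f 55 57 56
f 56 57 58
f 56 58 48
f 57 45 59
f 57 59 58
f 58 59 60
f 58 60 48
f 59 45 61
f 59 61 60
f 60 61 62
f 60 62 48
f 61 45 46
f 61 46 62
f 62 46 47
f 62 47 48



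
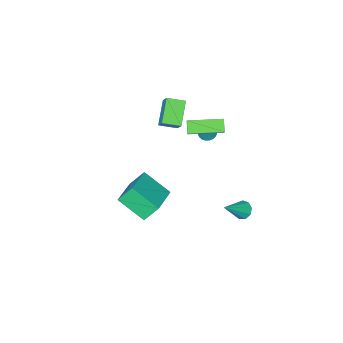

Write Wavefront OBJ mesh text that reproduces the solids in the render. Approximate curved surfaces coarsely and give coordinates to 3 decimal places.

v -1.407 -4.72 3.001
v -1.115 -3.99 3.92
v -2.269 -4.04 2.734
v -1.977 -3.309 3.654
v -0.363 -3.811 1.946
v -0.071 -3.08 2.866
v -1.225 -3.13 1.68
v -0.933 -2.4 2.599
v -4.055 -3.859 -1.014
v -3.615 -4.207 -1.114
v -3.325 -3.421 0.674
v -3.536 -4.001 -1.201
v -3.547 -3.771 -1.256
v -3.646 -3.556 -1.269
v -3.816 -3.393 -1.238
v -4.027 -3.311 -1.168
v -4.243 -3.324 -1.071
v -4.426 -3.429 -0.965
v -4.546 -3.608 -0.866
v -4.58 -3.831 -0.793
v -4.524 -4.059 -0.759
v -4.387 -4.252 -0.768
v -4.193 -4.377 -0.82
v -3.974 -4.412 -0.905
v -3.77 -4.352 -1.009
v -3.202 0.51 -4.573
v -2.805 0.696 -5.053
v -1.738 0.55 -3.347
v -2.981 1.052 -4.854
v -3.261 1.155 -4.524
v -3.513 0.956 -4.217
v -3.619 0.548 -4.076
v -3.531 0.122 -4.168
v -3.288 -0.122 -4.449
v -3.006 -0.071 -4.788
v -2.815 0.252 -5.027
v 1.382 -0.448 -0.677
v 2.07 -1.952 0.431
v 3.083 0.709 -0.163
v 3.77 -0.795 0.945
v 2.05 -0.945 -1.765
v 2.737 -2.449 -0.657
v 3.75 0.212 -1.251
v 4.438 -1.292 -0.143
v -2.064 0.058 3.187
v -2.409 -0.462 3.793
v -1.621 0.624 3.925
v -1.967 0.105 4.531
v -0.393 -1.145 3.109
v -0.739 -1.664 3.715
v 0.049 -0.578 3.847
v -0.296 -1.098 4.453
f 2 4 1
f 5 2 1
f 1 4 3
f 3 5 1
f 2 8 4
f 6 2 5
f 6 8 2
f 4 8 3
f 7 5 3
f 3 8 7
f 7 6 5
f 8 6 7
f 10 9 12
f 10 12 11
f 12 9 13
f 12 13 11
f 13 9 14
f 13 14 11
f 14 9 15
f 14 15 11
f 15 9 16
f 15 16 11
f 16 9 17
f 16 17 11
f 17 9 18
f 17 18 11
f 18 9 19
f 18 19 11
f 19 9 20
f 19 20 11
f 20 9 21
f 20 21 11
f 21 9 22
f 21 22 11
f 22 9 23
f 22 23 11
f 23 9 24
f 23 24 11
f 24 9 25
f 24 25 11
f 25 9 10
f 25 10 11
f 27 26 29
f 27 29 28
f 29 26 30
f 29 30 28
f 30 26 31
f 30 31 28
f 31 26 32
f 31 32 28
f 32 26 33
f 32 33 28
f 33 26 34
f 33 34 28
f 34 26 35
f 34 35 28
f 35 26 36
f 35 36 28
f 36 26 27
f 36 27 28
f 38 40 37
f 41 38 37
f 37 40 39
f 39 41 37
f 38 44 40
f 42 38 41
f 42 44 38
f 40 44 39
f 43 41 39
f 39 44 43
f 43 42 41
f 44 42 43
f 46 48 45
f 49 46 45
f 45 48 47
f 47 49 45
f 46 52 48
f 50 46 49
f 50 52 46
f 48 52 47
f 51 49 47
f 47 52 51
f 51 50 49
f 52 50 51



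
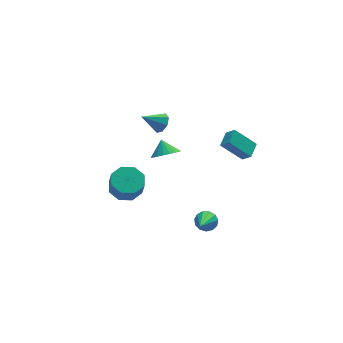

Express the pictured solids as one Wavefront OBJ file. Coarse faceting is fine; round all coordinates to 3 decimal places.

v -3.733 -3.439 3.263
v -2.937 -3.972 3.014
v -2.911 -4.435 4.088
v -3.707 -3.901 4.337
v -2.754 -3.295 3.301
v -2.728 -3.758 4.376
v -3.145 -2.702 3.566
v -3.119 -3.165 4.64
v -3.88 -2.541 3.653
v -3.854 -3.004 4.727
v -4.529 -2.905 3.512
v -4.503 -3.368 4.586
v -4.712 -3.582 3.224
v -4.686 -4.045 4.299
v -4.321 -4.175 2.96
v -4.295 -4.638 4.034
v -3.586 -4.336 2.873
v -3.56 -4.799 3.947
v 2.763 -0.103 2.438
v 3.138 -0.555 2.996
v 3.379 0.752 2.718
v 3.754 0.299 3.276
v 3.966 -0.579 1.244
v 4.341 -1.032 1.802
v 4.582 0.275 1.524
v 4.957 -0.177 2.082
v 0.136 2.12 0.278
v 1.018 2.342 0.14
v 0.064 2.88 1.042
v 0.82 2.587 -0.122
v 0.487 2.739 -0.305
v 0.084 2.768 -0.372
v -0.309 2.669 -0.311
v -0.613 2.461 -0.133
v -0.769 2.186 0.127
v -0.746 1.897 0.417
v -0.548 1.653 0.679
v -0.215 1.501 0.862
v 0.188 1.471 0.929
v 0.58 1.57 0.867
v 0.885 1.778 0.689
v 1.041 2.054 0.429
v 0.362 3.918 1.651
v 0.767 3.729 2.229
v -0.842 3.962 2.509
v 0.738 4.283 2.159
v 0.489 4.623 1.792
v 0.166 4.549 1.342
v -0.042 4.106 1.073
v -0.013 3.553 1.142
v 0.236 3.213 1.51
v 0.559 3.286 1.959
v 1.195 -2.621 -1.99
v 1.836 -2.859 -1.837
v 0.385 -4.079 -0.87
v 1.745 -2.595 -1.558
v 1.481 -2.339 -1.416
v 1.125 -2.172 -1.457
v 0.792 -2.148 -1.667
v 0.587 -2.274 -1.979
v 0.575 -2.51 -2.295
v 0.76 -2.781 -2.514
v 1.083 -3.001 -2.567
v 1.442 -3.1 -2.436
v 1.722 -3.047 -2.164
f 2 1 5
f 2 5 3
f 3 5 6
f 3 6 4
f 5 1 7
f 5 7 6
f 6 7 8
f 6 8 4
f 7 1 9
f 7 9 8
f 8 9 10
f 8 10 4
f 9 1 11
f 9 11 10
f 10 11 12
f 10 12 4
f 11 1 13
f 11 13 12
f 12 13 14
f 12 14 4
f 13 1 15
f 13 15 14
f 14 15 16
f 14 16 4
f 15 1 17
f 15 17 16
f 16 17 18
f 16 18 4
f 17 1 2
f 17 2 18
f 18 2 3
f 18 3 4
f 20 22 19
f 23 20 19
f 19 22 21
f 21 23 19
f 20 26 22
f 24 20 23
f 24 26 20
f 22 26 21
f 25 23 21
f 21 26 25
f 25 24 23
f 26 24 25
f 28 27 30
f 28 30 29
f 30 27 31
f 30 31 29
f 31 27 32
f 31 32 29
f 32 27 33
f 32 33 29
f 33 27 34
f 33 34 29
f 34 27 35
f 34 35 29
f 35 27 36
f 35 36 29
f 36 27 37
f 36 37 29
f 37 27 38
f 37 38 29
f 38 27 39
f 38 39 29
f 39 27 40
f 39 40 29
f 40 27 41
f 40 41 29
f 41 27 42
f 41 42 29
f 42 27 28
f 42 28 29
f 44 43 46
f 44 46 45
f 46 43 47
f 46 47 45
f 47 43 48
f 47 48 45
f 48 43 49
f 48 49 45
f 49 43 50
f 49 50 45
f 50 43 51
f 50 51 45
f 51 43 52
f 51 52 45
f 52 43 44
f 52 44 45
f 54 53 56
f 54 56 55
f 56 53 57
f 56 57 55
f 57 53 58
f 57 58 55
f 58 53 59
f 58 59 55
f 59 53 60
f 59 60 55
f 60 53 61
f 60 61 55
f 61 53 62
f 61 62 55
f 62 53 63
f 62 63 55
f 63 53 64
f 63 64 55
f 64 53 65
f 64 65 55
f 65 53 54
f 65 54 55



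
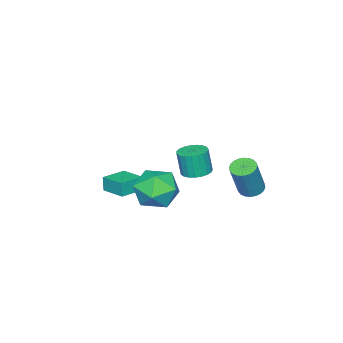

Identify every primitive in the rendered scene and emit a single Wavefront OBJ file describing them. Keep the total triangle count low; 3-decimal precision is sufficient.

v 2.167 0.958 -1.054
v 3.036 1.389 -0.298
v 3.044 -0.829 -1.042
v 3.913 -0.398 -0.286
v 2.759 -0.537 0.119
v 2.218 0.567 0.111
v 3.862 -0.007 -1.451
v 3.321 1.097 -1.459
v 4.084 0.793 -0.543
v 3.402 0.465 0.427
v 2.678 0.095 -1.767
v 1.996 -0.233 -0.797
v 0.818 -3.257 -2.797
v 0.732 -3.36 -1.978
v 1.081 -1.947 -2.604
v 0.994 -2.05 -1.785
v 2.106 -3.53 -2.695
v 2.019 -3.633 -1.876
v 2.368 -2.22 -2.502
v 2.282 -2.323 -1.683
v 1.569 1.486 0.185
v 2.127 1.009 0.092
v 2.149 0.777 1.401
v 1.591 1.254 1.495
v 2.276 1.274 0.136
v 2.298 1.043 1.445
v 2.303 1.576 0.189
v 2.325 1.345 1.498
v 2.203 1.863 0.241
v 2.225 1.631 1.551
v 1.994 2.084 0.284
v 2.016 1.852 1.593
v 1.711 2.201 0.309
v 1.733 1.97 1.619
v 1.403 2.195 0.314
v 1.425 1.964 1.623
v 1.124 2.067 0.296
v 1.146 1.835 1.605
v 0.922 1.838 0.258
v 0.944 1.606 1.568
v 0.832 1.548 0.209
v 0.854 1.316 1.518
v 0.869 1.247 0.155
v 0.891 1.015 1.464
v 1.028 0.988 0.106
v 1.05 0.756 1.416
v 1.279 0.814 0.071
v 1.301 0.583 1.381
v 1.581 0.757 0.056
v 1.603 0.526 1.366
v 1.881 0.826 0.063
v 1.903 0.594 1.373
v -3.203 1.366 -3.433
v -2.579 1.428 -3.698
v -1.774 1.455 -1.791
v -2.397 1.394 -1.527
v -2.649 1.682 -3.671
v -1.844 1.709 -1.765
v -2.804 1.889 -3.609
v -1.999 1.916 -1.702
v -3.019 2.016 -3.52
v -2.214 2.043 -1.613
v -3.263 2.044 -3.418
v -2.457 2.071 -1.511
v -3.497 1.969 -3.318
v -2.691 1.996 -1.411
v -3.686 1.802 -3.236
v -2.881 1.829 -1.329
v -3.802 1.569 -3.183
v -2.996 1.596 -1.277
v -3.826 1.305 -3.169
v -3.021 1.332 -1.262
v -3.756 1.051 -3.195
v -2.951 1.078 -1.289
v -3.601 0.844 -3.258
v -2.796 0.871 -1.351
v -3.386 0.717 -3.347
v -2.581 0.744 -1.44
v -3.143 0.689 -3.449
v -2.337 0.716 -1.542
v -2.909 0.764 -3.549
v -2.103 0.791 -1.642
v -2.719 0.931 -3.631
v -1.914 0.958 -1.724
v -2.604 1.164 -3.683
v -1.798 1.191 -1.777
f 1 12 6
f 1 6 2
f 1 2 8
f 1 8 11
f 1 11 12
f 2 6 10
f 6 12 5
f 12 11 3
f 11 8 7
f 8 2 9
f 4 10 5
f 4 5 3
f 4 3 7
f 4 7 9
f 4 9 10
f 5 10 6
f 3 5 12
f 7 3 11
f 9 7 8
f 10 9 2
f 14 16 13
f 17 14 13
f 13 16 15
f 15 17 13
f 14 20 16
f 18 14 17
f 18 20 14
f 16 20 15
f 19 17 15
f 15 20 19
f 19 18 17
f 20 18 19
f 22 21 25
f 22 25 23
f 23 25 26
f 23 26 24
f 25 21 27
f 25 27 26
f 26 27 28
f 26 28 24
f 27 21 29
f 27 29 28
f 28 29 30
f 28 30 24
f 29 21 31
f 29 31 30
f 30 31 32
f 30 32 24
f 31 21 33
f 31 33 32
f 32 33 34
f 32 34 24
f 33 21 35
f 33 35 34
f 34 35 36
f 34 36 24
f 35 21 37
f 35 37 36
f 36 37 38
f 36 38 24
f 37 21 39
f 37 39 38
f 38 39 40
f 38 40 24
f 39 21 41
f 39 41 40
f 40 41 42
f 40 42 24
f 41 21 43
f 41 43 42
f 42 43 44
f 42 44 24
f 43 21 45
f 43 45 44
f 44 45 46
f 44 46 24
f 45 21 47
f 45 47 46
f 46 47 48
f 46 48 24
f 47 21 49
f 47 49 48
f 48 49 50
f 48 50 24
f 49 21 51
f 49 51 50
f 50 51 52
f 50 52 24
f 51 21 22
f 51 22 52
f 52 22 23
f 52 23 24
f 54 53 57
f 54 57 55
f 55 57 58
f 55 58 56
f 57 53 59
f 57 59 58
f 58 59 60
f 58 60 56
f 59 53 61
f 59 61 60
f 60 61 62
f 60 62 56
f 61 53 63
f 61 63 62
f 62 63 64
f 62 64 56
f 63 53 65
f 63 65 64
f 64 65 66
f 64 66 56
f 65 53 67
f 65 67 66
f 66 67 68
f 66 68 56
f 67 53 69
f 67 69 68
f 68 69 70
f 68 70 56
f 69 53 71
f 69 71 70
f 70 71 72
f 70 72 56
f 71 53 73
f 71 73 72
f 72 73 74
f 72 74 56
f 73 53 75
f 73 75 74
f 74 75 76
f 74 76 56
f 75 53 77
f 75 77 76
f 76 77 78
f 76 78 56
f 77 53 79
f 77 79 78
f 78 79 80
f 78 80 56
f 79 53 81
f 79 81 80
f 80 81 82
f 80 82 56
f 81 53 83
f 81 83 82
f 82 83 84
f 82 84 56
f 83 53 85
f 83 85 84
f 84 85 86
f 84 86 56
f 85 53 54
f 85 54 86
f 86 54 55
f 86 55 56



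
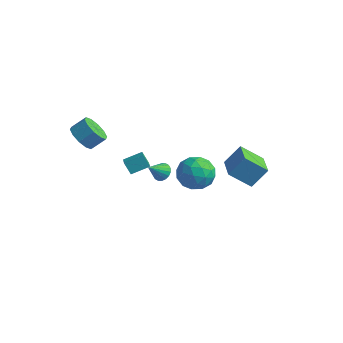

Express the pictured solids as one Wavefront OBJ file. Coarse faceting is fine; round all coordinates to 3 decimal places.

v -2.118 1.199 -2.006
v -1.677 1.452 -1.601
v -2.362 0.261 -1.154
v -1.921 1.586 -1.522
v -2.204 1.644 -1.54
v -2.47 1.614 -1.65
v -2.666 1.501 -1.83
v -2.754 1.329 -2.045
v -2.715 1.131 -2.252
v -2.559 0.946 -2.411
v -2.315 0.811 -2.489
v -2.032 0.754 -2.471
v -1.766 0.784 -2.362
v -1.57 0.897 -2.181
v -1.482 1.069 -1.966
v -1.52 1.267 -1.759
v 2.134 1.531 0.72
v 2.652 2.323 1.858
v 3.168 2.318 -0.298
v 3.686 3.11 0.841
v 3.374 0.29 1.019
v 3.892 1.082 2.158
v 4.408 1.077 0.002
v 4.926 1.869 1.14
v -1.757 2.453 -1.718
v -0.888 3.237 -1.307
v -0.652 2.083 -3.353
v 0.217 2.867 -2.942
v 0.027 1.79 -2.356
v -0.656 2.019 -1.346
v -0.884 3.301 -3.314
v -1.567 3.53 -2.304
v -0.348 3.761 -2.294
v 0.215 2.828 -1.702
v -1.755 2.492 -2.958
v -1.192 1.559 -2.366
v -1.419 2.877 -1.369
v -0.121 2.443 -3.291
v -0.232 1.81 -2.947
v 0.279 2.271 -2.705
v -1.283 2.161 -1.392
v -0.772 2.622 -1.151
v -0.234 1.772 -1.767
v -0.768 2.698 -3.509
v -0.257 3.159 -3.268
v -1.819 3.049 -1.955
v -1.308 3.51 -1.713
v -1.306 3.548 -2.893
v -0.591 3.647 -1.708
v 0.058 3.429 -2.669
v -0.589 3.684 -2.887
v -0.991 3.819 -2.293
v -0.26 3.098 -1.36
v 0.389 2.88 -2.321
v 0.277 2.247 -1.977
v -0.124 2.382 -1.383
v 0.057 3.406 -1.94
v -1.929 2.44 -2.339
v -1.28 2.222 -3.3
v -1.416 2.938 -3.277
v -1.817 3.073 -2.683
v -1.598 1.891 -1.991
v -0.949 1.673 -2.952
v -0.549 1.501 -2.367
v -0.951 1.636 -1.773
v -1.597 1.914 -2.72
v -2.06 -1.61 -0.478
v -2.538 -1.631 0.261
v -2.698 -0.947 -0.871
v -3.176 -0.968 -0.133
v -1.404 -0.712 -0.027
v -1.882 -0.733 0.711
v -2.042 -0.049 -0.421
v -2.52 -0.07 0.318
v -3.659 -3.908 3.208
v -3.181 -3.536 2.489
v -2.663 -2.88 3.173
v -3.141 -3.252 3.892
v -3.668 -3.227 2.561
v -3.149 -2.571 3.244
v -4.151 -3.177 2.88
v -3.632 -2.521 3.563
v -4.446 -3.407 3.324
v -3.928 -2.751 4.008
v -4.441 -3.828 3.724
v -3.923 -3.172 4.408
v -4.137 -4.28 3.927
v -3.619 -3.624 4.611
v -3.651 -4.589 3.856
v -3.132 -3.933 4.539
v -3.168 -4.639 3.537
v -2.649 -3.983 4.22
v -2.872 -4.409 3.092
v -2.354 -3.753 3.776
v -2.877 -3.988 2.692
v -2.359 -3.332 3.376
f 2 1 4
f 2 4 3
f 4 1 5
f 4 5 3
f 5 1 6
f 5 6 3
f 6 1 7
f 6 7 3
f 7 1 8
f 7 8 3
f 8 1 9
f 8 9 3
f 9 1 10
f 9 10 3
f 10 1 11
f 10 11 3
f 11 1 12
f 11 12 3
f 12 1 13
f 12 13 3
f 13 1 14
f 13 14 3
f 14 1 15
f 14 15 3
f 15 1 16
f 15 16 3
f 16 1 2
f 16 2 3
f 18 20 17
f 21 18 17
f 17 20 19
f 19 21 17
f 18 24 20
f 22 18 21
f 22 24 18
f 20 24 19
f 23 21 19
f 19 24 23
f 23 22 21
f 24 22 23
f 25 62 41
f 62 36 65
f 41 65 30
f 62 65 41
f 25 41 37
f 41 30 42
f 37 42 26
f 41 42 37
f 25 37 46
f 37 26 47
f 46 47 32
f 37 47 46
f 25 46 58
f 46 32 61
f 58 61 35
f 46 61 58
f 25 58 62
f 58 35 66
f 62 66 36
f 58 66 62
f 26 42 53
f 42 30 56
f 53 56 34
f 42 56 53
f 30 65 43
f 65 36 64
f 43 64 29
f 65 64 43
f 36 66 63
f 66 35 59
f 63 59 27
f 66 59 63
f 35 61 60
f 61 32 48
f 60 48 31
f 61 48 60
f 32 47 52
f 47 26 49
f 52 49 33
f 47 49 52
f 28 54 40
f 54 34 55
f 40 55 29
f 54 55 40
f 28 40 38
f 40 29 39
f 38 39 27
f 40 39 38
f 28 38 45
f 38 27 44
f 45 44 31
f 38 44 45
f 28 45 50
f 45 31 51
f 50 51 33
f 45 51 50
f 28 50 54
f 50 33 57
f 54 57 34
f 50 57 54
f 29 55 43
f 55 34 56
f 43 56 30
f 55 56 43
f 27 39 63
f 39 29 64
f 63 64 36
f 39 64 63
f 31 44 60
f 44 27 59
f 60 59 35
f 44 59 60
f 33 51 52
f 51 31 48
f 52 48 32
f 51 48 52
f 34 57 53
f 57 33 49
f 53 49 26
f 57 49 53
f 68 70 67
f 71 68 67
f 67 70 69
f 69 71 67
f 68 74 70
f 72 68 71
f 72 74 68
f 70 74 69
f 73 71 69
f 69 74 73
f 73 72 71
f 74 72 73
f 76 75 79
f 76 79 77
f 77 79 80
f 77 80 78
f 79 75 81
f 79 81 80
f 80 81 82
f 80 82 78
f 81 75 83
f 81 83 82
f 82 83 84
f 82 84 78
f 83 75 85
f 83 85 84
f 84 85 86
f 84 86 78
f 85 75 87
f 85 87 86
f 86 87 88
f 86 88 78
f 87 75 89
f 87 89 88
f 88 89 90
f 88 90 78
f 89 75 91
f 89 91 90
f 90 91 92
f 90 92 78
f 91 75 93
f 91 93 92
f 92 93 94
f 92 94 78
f 93 75 95
f 93 95 94
f 94 95 96
f 94 96 78
f 95 75 76
f 95 76 96
f 96 76 77
f 96 77 78



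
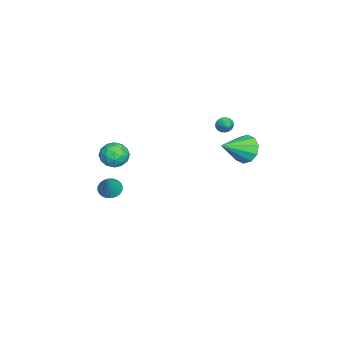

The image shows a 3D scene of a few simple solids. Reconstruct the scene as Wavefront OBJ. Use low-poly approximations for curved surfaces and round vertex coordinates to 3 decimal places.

v -2.668 -3.073 2.247
v -1.819 -2.886 1.8
v -3.081 -4.034 1.06
v -2.232 -3.847 0.613
v -2.244 -4.367 1.441
v -1.989 -3.773 2.175
v -2.911 -3.147 0.685
v -2.656 -2.553 1.419
v -1.969 -2.932 0.835
v -1.557 -3.685 1.302
v -3.343 -3.235 1.558
v -2.931 -3.988 2.025
v -2.207 -2.895 2.128
v -2.693 -4.025 0.732
v -2.7 -4.331 1.219
v -2.201 -4.22 0.956
v -2.307 -3.417 2.348
v -1.808 -3.306 2.085
v -2.058 -4.177 1.874
v -3.092 -3.614 0.775
v -2.593 -3.503 0.512
v -2.699 -2.7 1.904
v -2.2 -2.589 1.641
v -2.842 -2.743 0.986
v -1.796 -2.812 1.298
v -2.039 -3.377 0.6
v -2.438 -2.965 0.642
v -2.288 -2.616 1.074
v -1.554 -3.255 1.572
v -1.797 -3.82 0.874
v -1.804 -4.126 1.361
v -1.654 -3.776 1.792
v -1.642 -3.282 1.005
v -3.103 -3.1 1.986
v -3.346 -3.665 1.288
v -3.246 -3.144 1.068
v -3.096 -2.794 1.499
v -2.861 -3.543 2.26
v -3.104 -4.108 1.562
v -2.612 -4.304 1.786
v -2.462 -3.955 2.218
v -3.258 -3.638 1.855
v -1.887 4.474 3.132
v -1.261 4.439 2.29
v -0.593 3.186 4.148
v -1.066 4.931 2.665
v -1.184 5.249 3.218
v -1.57 5.271 3.739
v -2.078 4.988 4.028
v -2.513 4.51 3.975
v -2.709 4.017 3.6
v -2.591 3.7 3.046
v -2.204 3.678 2.526
v -1.696 3.961 2.237
v -4.007 2.947 3.733
v -3.752 2.798 3.246
v -3.033 3.333 4.127
v -3.821 3.02 3.2
v -3.922 3.229 3.245
v -4.039 3.389 3.376
v -4.149 3.473 3.568
v -4.235 3.466 3.788
v -4.282 3.369 3.999
v -4.282 3.199 4.165
v -4.233 2.986 4.255
v -4.146 2.765 4.256
v -4.035 2.576 4.166
v -3.919 2.451 4.001
v -3.818 2.412 3.79
v -3.75 2.465 3.569
v -3.727 2.602 3.377
v -3.383 -3.941 -2.272
v -2.893 -3.459 -2.64
v -2.257 -3.939 -0.768
v -3.079 -3.261 -2.502
v -3.311 -3.167 -2.328
v -3.553 -3.191 -2.147
v -3.77 -3.329 -1.984
v -3.928 -3.56 -1.865
v -4.004 -3.85 -1.808
v -3.984 -4.153 -1.822
v -3.873 -4.424 -1.905
v -3.688 -4.622 -2.043
v -3.456 -4.716 -2.216
v -3.213 -4.692 -2.398
v -2.996 -4.554 -2.561
v -2.838 -4.323 -2.68
v -2.763 -4.033 -2.737
v -2.783 -3.73 -2.723
f 1 38 17
f 38 12 41
f 17 41 6
f 38 41 17
f 1 17 13
f 17 6 18
f 13 18 2
f 17 18 13
f 1 13 22
f 13 2 23
f 22 23 8
f 13 23 22
f 1 22 34
f 22 8 37
f 34 37 11
f 22 37 34
f 1 34 38
f 34 11 42
f 38 42 12
f 34 42 38
f 2 18 29
f 18 6 32
f 29 32 10
f 18 32 29
f 6 41 19
f 41 12 40
f 19 40 5
f 41 40 19
f 12 42 39
f 42 11 35
f 39 35 3
f 42 35 39
f 11 37 36
f 37 8 24
f 36 24 7
f 37 24 36
f 8 23 28
f 23 2 25
f 28 25 9
f 23 25 28
f 4 30 16
f 30 10 31
f 16 31 5
f 30 31 16
f 4 16 14
f 16 5 15
f 14 15 3
f 16 15 14
f 4 14 21
f 14 3 20
f 21 20 7
f 14 20 21
f 4 21 26
f 21 7 27
f 26 27 9
f 21 27 26
f 4 26 30
f 26 9 33
f 30 33 10
f 26 33 30
f 5 31 19
f 31 10 32
f 19 32 6
f 31 32 19
f 3 15 39
f 15 5 40
f 39 40 12
f 15 40 39
f 7 20 36
f 20 3 35
f 36 35 11
f 20 35 36
f 9 27 28
f 27 7 24
f 28 24 8
f 27 24 28
f 10 33 29
f 33 9 25
f 29 25 2
f 33 25 29
f 44 43 46
f 44 46 45
f 46 43 47
f 46 47 45
f 47 43 48
f 47 48 45
f 48 43 49
f 48 49 45
f 49 43 50
f 49 50 45
f 50 43 51
f 50 51 45
f 51 43 52
f 51 52 45
f 52 43 53
f 52 53 45
f 53 43 54
f 53 54 45
f 54 43 44
f 54 44 45
f 56 55 58
f 56 58 57
f 58 55 59
f 58 59 57
f 59 55 60
f 59 60 57
f 60 55 61
f 60 61 57
f 61 55 62
f 61 62 57
f 62 55 63
f 62 63 57
f 63 55 64
f 63 64 57
f 64 55 65
f 64 65 57
f 65 55 66
f 65 66 57
f 66 55 67
f 66 67 57
f 67 55 68
f 67 68 57
f 68 55 69
f 68 69 57
f 69 55 70
f 69 70 57
f 70 55 71
f 70 71 57
f 71 55 56
f 71 56 57
f 73 72 75
f 73 75 74
f 75 72 76
f 75 76 74
f 76 72 77
f 76 77 74
f 77 72 78
f 77 78 74
f 78 72 79
f 78 79 74
f 79 72 80
f 79 80 74
f 80 72 81
f 80 81 74
f 81 72 82
f 81 82 74
f 82 72 83
f 82 83 74
f 83 72 84
f 83 84 74
f 84 72 85
f 84 85 74
f 85 72 86
f 85 86 74
f 86 72 87
f 86 87 74
f 87 72 88
f 87 88 74
f 88 72 89
f 88 89 74
f 89 72 73
f 89 73 74



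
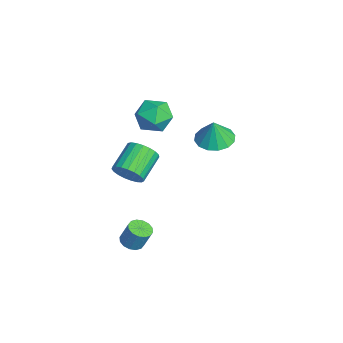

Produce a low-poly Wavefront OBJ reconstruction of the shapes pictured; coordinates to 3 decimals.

v 2.926 -2.29 1.116
v 3.314 -2.336 1.721
v 2.361 -1.576 2.389
v 1.974 -1.53 1.784
v 3.424 -2.088 1.595
v 2.471 -1.328 2.264
v 3.448 -1.875 1.387
v 2.495 -1.114 2.055
v 3.382 -1.733 1.131
v 2.429 -0.973 1.8
v 3.237 -1.688 0.873
v 2.285 -0.927 1.542
v 3.038 -1.747 0.657
v 2.086 -0.986 1.326
v 2.82 -1.899 0.52
v 1.868 -1.139 1.189
v 2.621 -2.12 0.487
v 1.668 -1.36 1.155
v 2.474 -2.37 0.561
v 1.521 -1.609 1.23
v 2.405 -2.606 0.732
v 1.453 -1.846 1.401
v 2.427 -2.787 0.969
v 1.474 -2.027 1.638
v 2.534 -2.883 1.232
v 1.582 -2.123 1.9
v 2.71 -2.876 1.474
v 1.757 -2.116 2.142
v 2.923 -2.768 1.655
v 1.97 -2.007 2.323
v 3.137 -2.577 1.742
v 2.184 -1.817 2.41
v -1.17 -0.268 0.521
v -0.777 -0.651 1.28
v -2.543 -0.489 1.12
v -2.15 -0.872 1.879
v -2.052 0.044 1.712
v -1.203 0.18 1.342
v -2.117 -1.32 1.058
v -1.268 -1.184 0.688
v -1.363 -1.301 1.611
v -1.322 -0.458 2.016
v -1.998 -0.682 0.384
v -1.957 0.161 0.789
v -2.68 2.236 -1.301
v -1.907 2.684 -1.413
v -2.44 2.124 -0.099
v -2.225 3.012 -1.319
v -2.664 3.132 -1.221
v -3.107 3.012 -1.143
v -3.436 2.684 -1.108
v -3.562 2.236 -1.125
v -3.452 1.787 -1.188
v -3.135 1.459 -1.282
v -2.695 1.339 -1.381
v -2.252 1.46 -1.458
v -1.923 1.788 -1.493
v -1.797 2.236 -1.476
v 1.652 -2.002 -4.164
v 2.03 -2.398 -4.108
v 2.246 -2.054 -3.14
v 1.868 -1.658 -3.196
v 2.171 -2.176 -4.218
v 2.387 -1.833 -3.25
v 2.173 -1.908 -4.314
v 2.389 -1.565 -3.345
v 2.035 -1.665 -4.369
v 2.252 -1.322 -3.401
v 1.795 -1.512 -4.37
v 2.011 -1.169 -3.401
v 1.517 -1.49 -4.315
v 1.733 -1.147 -3.347
v 1.274 -1.606 -4.22
v 1.49 -1.262 -3.252
v 1.133 -1.827 -4.11
v 1.349 -1.484 -3.142
v 1.131 -2.095 -4.015
v 1.347 -1.752 -3.046
v 1.268 -2.338 -3.959
v 1.485 -1.995 -2.991
v 1.509 -2.491 -3.959
v 1.725 -2.148 -2.99
v 1.787 -2.513 -4.013
v 2.003 -2.17 -3.045
f 2 1 5
f 2 5 3
f 3 5 6
f 3 6 4
f 5 1 7
f 5 7 6
f 6 7 8
f 6 8 4
f 7 1 9
f 7 9 8
f 8 9 10
f 8 10 4
f 9 1 11
f 9 11 10
f 10 11 12
f 10 12 4
f 11 1 13
f 11 13 12
f 12 13 14
f 12 14 4
f 13 1 15
f 13 15 14
f 14 15 16
f 14 16 4
f 15 1 17
f 15 17 16
f 16 17 18
f 16 18 4
f 17 1 19
f 17 19 18
f 18 19 20
f 18 20 4
f 19 1 21
f 19 21 20
f 20 21 22
f 20 22 4
f 21 1 23
f 21 23 22
f 22 23 24
f 22 24 4
f 23 1 25
f 23 25 24
f 24 25 26
f 24 26 4
f 25 1 27
f 25 27 26
f 26 27 28
f 26 28 4
f 27 1 29
f 27 29 28
f 28 29 30
f 28 30 4
f 29 1 31
f 29 31 30
f 30 31 32
f 30 32 4
f 31 1 2
f 31 2 32
f 32 2 3
f 32 3 4
f 33 44 38
f 33 38 34
f 33 34 40
f 33 40 43
f 33 43 44
f 34 38 42
f 38 44 37
f 44 43 35
f 43 40 39
f 40 34 41
f 36 42 37
f 36 37 35
f 36 35 39
f 36 39 41
f 36 41 42
f 37 42 38
f 35 37 44
f 39 35 43
f 41 39 40
f 42 41 34
f 46 45 48
f 46 48 47
f 48 45 49
f 48 49 47
f 49 45 50
f 49 50 47
f 50 45 51
f 50 51 47
f 51 45 52
f 51 52 47
f 52 45 53
f 52 53 47
f 53 45 54
f 53 54 47
f 54 45 55
f 54 55 47
f 55 45 56
f 55 56 47
f 56 45 57
f 56 57 47
f 57 45 58
f 57 58 47
f 58 45 46
f 58 46 47
f 60 59 63
f 60 63 61
f 61 63 64
f 61 64 62
f 63 59 65
f 63 65 64
f 64 65 66
f 64 66 62
f 65 59 67
f 65 67 66
f 66 67 68
f 66 68 62
f 67 59 69
f 67 69 68
f 68 69 70
f 68 70 62
f 69 59 71
f 69 71 70
f 70 71 72
f 70 72 62
f 71 59 73
f 71 73 72
f 72 73 74
f 72 74 62
f 73 59 75
f 73 75 74
f 74 75 76
f 74 76 62
f 75 59 77
f 75 77 76
f 76 77 78
f 76 78 62
f 77 59 79
f 77 79 78
f 78 79 80
f 78 80 62
f 79 59 81
f 79 81 80
f 80 81 82
f 80 82 62
f 81 59 83
f 81 83 82
f 82 83 84
f 82 84 62
f 83 59 60
f 83 60 84
f 84 60 61
f 84 61 62

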